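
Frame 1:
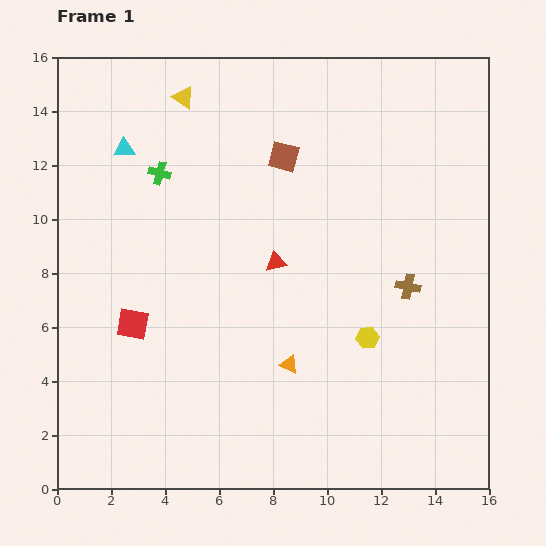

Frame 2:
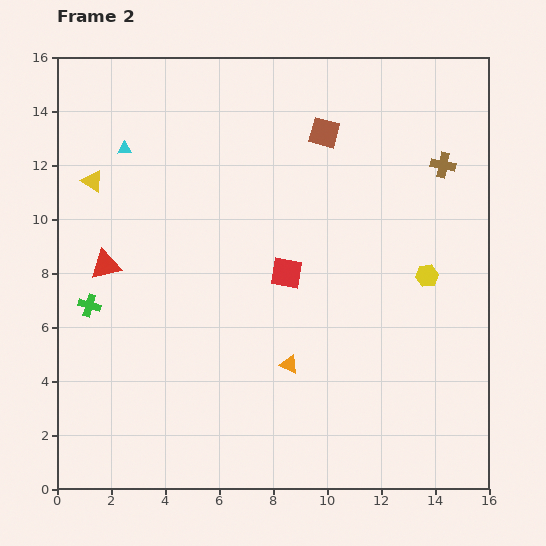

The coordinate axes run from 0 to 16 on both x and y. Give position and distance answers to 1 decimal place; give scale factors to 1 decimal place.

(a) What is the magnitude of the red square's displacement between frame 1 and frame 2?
6.0

The red square moved from (2.8, 6.1) to (8.5, 8.0), a distance of √(5.7² + 1.9²) ≈ 6.0.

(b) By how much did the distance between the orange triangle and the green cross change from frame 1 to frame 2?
-0.9

Distance in frame 1: 8.6. Distance in frame 2: 7.7.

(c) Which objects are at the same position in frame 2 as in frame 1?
the cyan triangle, the orange triangle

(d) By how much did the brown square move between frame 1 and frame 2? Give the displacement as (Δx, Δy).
(1.5, 0.9)

The brown square was at (8.4, 12.3) in frame 1 and (9.9, 13.2) in frame 2.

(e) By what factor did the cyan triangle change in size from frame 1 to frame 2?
0.6×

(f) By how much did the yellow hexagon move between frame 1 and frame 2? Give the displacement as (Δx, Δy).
(2.2, 2.3)

The yellow hexagon was at (11.5, 5.6) in frame 1 and (13.7, 7.9) in frame 2.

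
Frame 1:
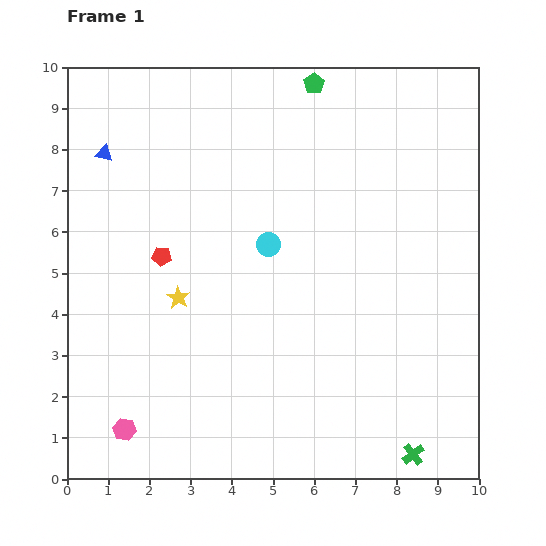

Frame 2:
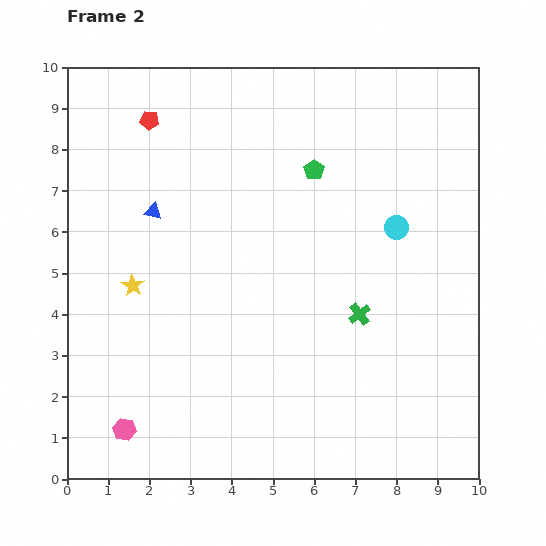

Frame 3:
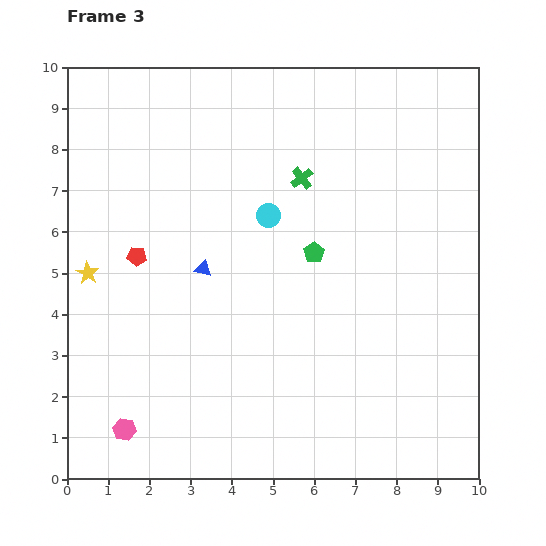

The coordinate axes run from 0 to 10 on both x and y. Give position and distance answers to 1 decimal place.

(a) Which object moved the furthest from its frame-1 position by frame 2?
the green cross

(moved 3.6; next 3.3)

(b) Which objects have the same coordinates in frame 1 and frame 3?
the pink hexagon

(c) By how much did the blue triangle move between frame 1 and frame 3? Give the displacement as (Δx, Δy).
(2.4, -2.8)

The blue triangle was at (0.9, 7.9) in frame 1 and (3.3, 5.1) in frame 3.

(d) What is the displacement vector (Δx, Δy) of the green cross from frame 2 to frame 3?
(-1.4, 3.3)

The green cross was at (7.1, 4.0) in frame 2 and (5.7, 7.3) in frame 3.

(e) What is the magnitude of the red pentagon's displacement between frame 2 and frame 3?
3.3

The red pentagon moved from (2.0, 8.7) to (1.7, 5.4), a distance of √(0.3² + 3.3²) ≈ 3.3.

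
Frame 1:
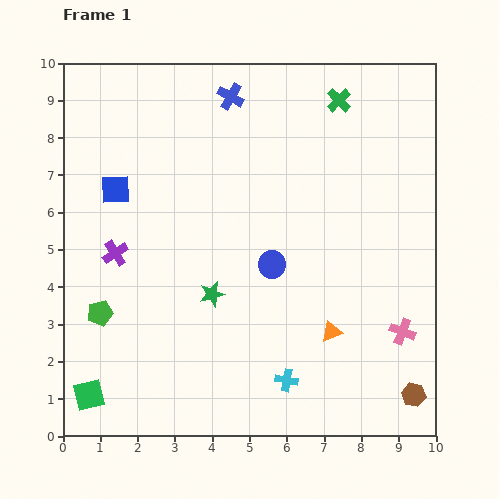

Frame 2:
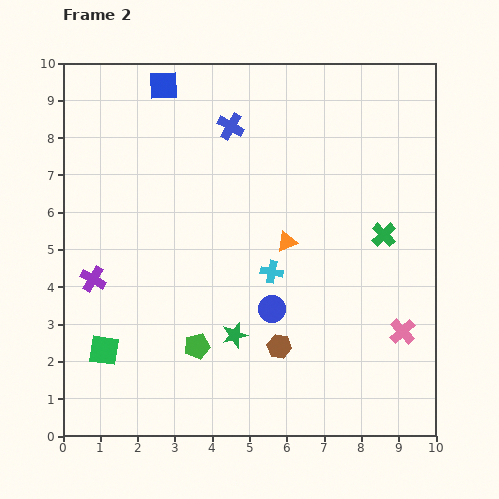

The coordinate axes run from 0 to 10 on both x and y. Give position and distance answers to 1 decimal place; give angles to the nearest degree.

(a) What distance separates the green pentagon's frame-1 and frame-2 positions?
2.8

The green pentagon moved from (1.0, 3.3) to (3.6, 2.4), a distance of √(2.6² + 0.9²) ≈ 2.8.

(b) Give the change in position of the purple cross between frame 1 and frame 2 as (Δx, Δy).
(-0.6, -0.7)

The purple cross was at (1.4, 4.9) in frame 1 and (0.8, 4.2) in frame 2.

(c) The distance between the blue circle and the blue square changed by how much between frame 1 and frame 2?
+2.0

Distance in frame 1: 4.7. Distance in frame 2: 6.7.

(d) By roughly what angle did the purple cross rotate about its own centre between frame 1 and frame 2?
25° counter-clockwise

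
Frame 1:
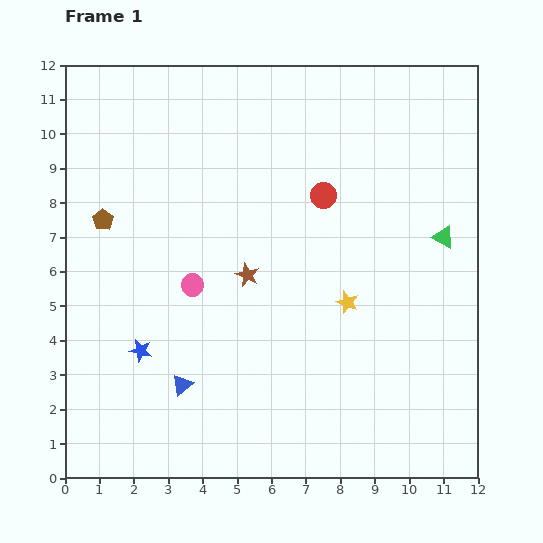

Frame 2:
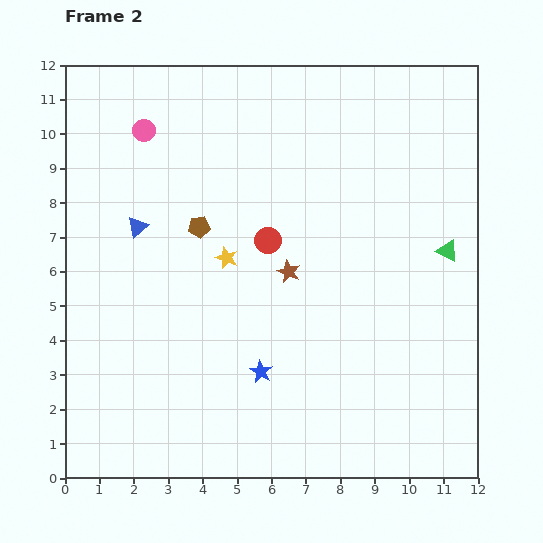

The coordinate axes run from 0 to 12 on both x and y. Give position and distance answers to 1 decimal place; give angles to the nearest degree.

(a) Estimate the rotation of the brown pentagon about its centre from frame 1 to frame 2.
29° clockwise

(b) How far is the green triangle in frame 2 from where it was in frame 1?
0.4

The green triangle moved from (11.0, 7.0) to (11.1, 6.6), a distance of √(0.1² + 0.4²) ≈ 0.4.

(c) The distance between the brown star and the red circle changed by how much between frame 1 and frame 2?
-2.1

Distance in frame 1: 3.2. Distance in frame 2: 1.1.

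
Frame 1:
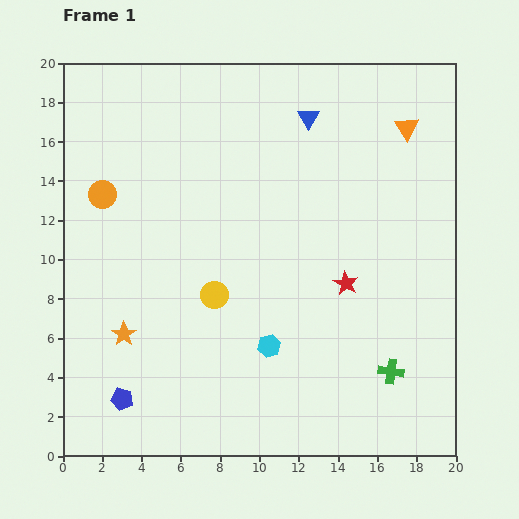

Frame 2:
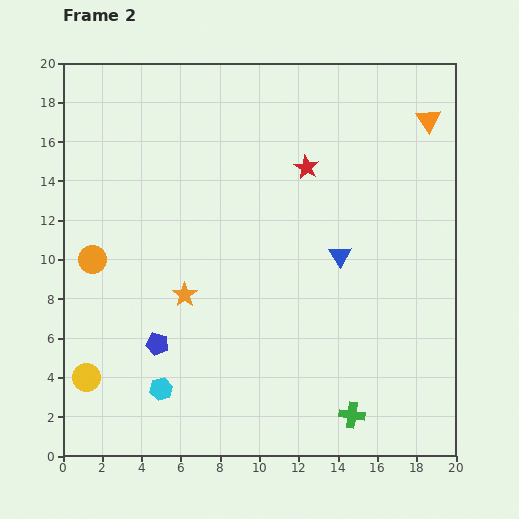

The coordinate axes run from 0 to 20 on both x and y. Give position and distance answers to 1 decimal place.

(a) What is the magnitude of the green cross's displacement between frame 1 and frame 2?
3.0

The green cross moved from (16.7, 4.3) to (14.7, 2.1), a distance of √(2.0² + 2.2²) ≈ 3.0.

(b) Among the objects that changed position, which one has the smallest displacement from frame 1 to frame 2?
the orange triangle

(moved 1.2)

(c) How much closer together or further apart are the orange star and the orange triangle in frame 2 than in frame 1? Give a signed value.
-2.5

Distance in frame 1: 17.8. Distance in frame 2: 15.3.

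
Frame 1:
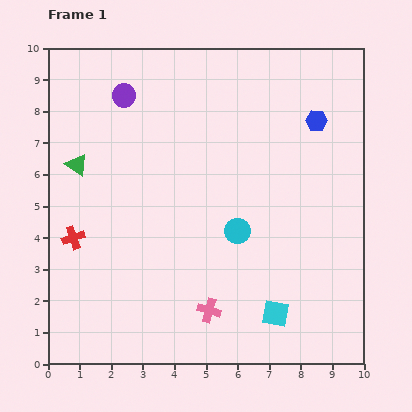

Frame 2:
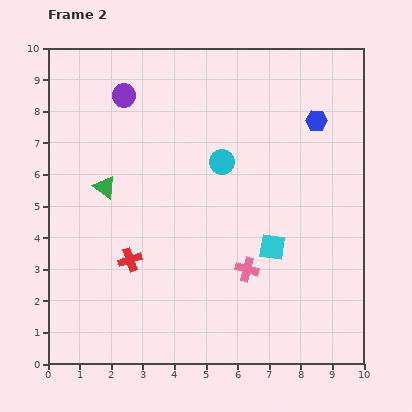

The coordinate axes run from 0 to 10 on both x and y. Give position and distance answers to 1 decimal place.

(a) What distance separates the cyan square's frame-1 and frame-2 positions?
2.1

The cyan square moved from (7.2, 1.6) to (7.1, 3.7), a distance of √(0.1² + 2.1²) ≈ 2.1.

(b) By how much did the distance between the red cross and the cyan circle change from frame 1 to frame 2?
-1.0

Distance in frame 1: 5.2. Distance in frame 2: 4.2.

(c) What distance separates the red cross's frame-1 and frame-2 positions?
1.9

The red cross moved from (0.8, 4.0) to (2.6, 3.3), a distance of √(1.8² + 0.7²) ≈ 1.9.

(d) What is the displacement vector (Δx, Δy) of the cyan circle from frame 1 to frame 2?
(-0.5, 2.2)

The cyan circle was at (6.0, 4.2) in frame 1 and (5.5, 6.4) in frame 2.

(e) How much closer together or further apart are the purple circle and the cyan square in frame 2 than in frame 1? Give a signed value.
-1.7

Distance in frame 1: 8.4. Distance in frame 2: 6.7.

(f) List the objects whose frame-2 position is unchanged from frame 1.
the blue hexagon, the purple circle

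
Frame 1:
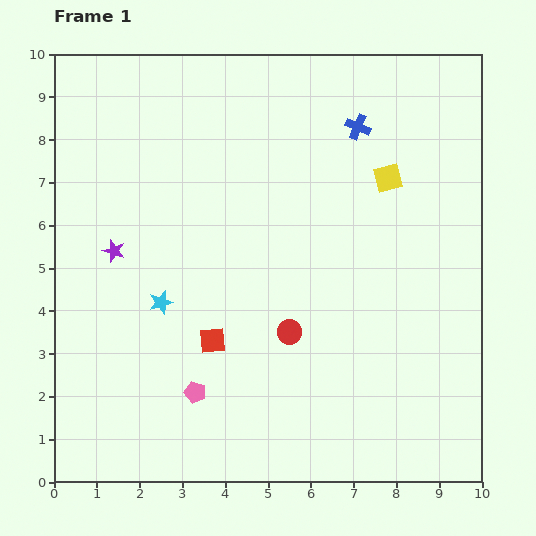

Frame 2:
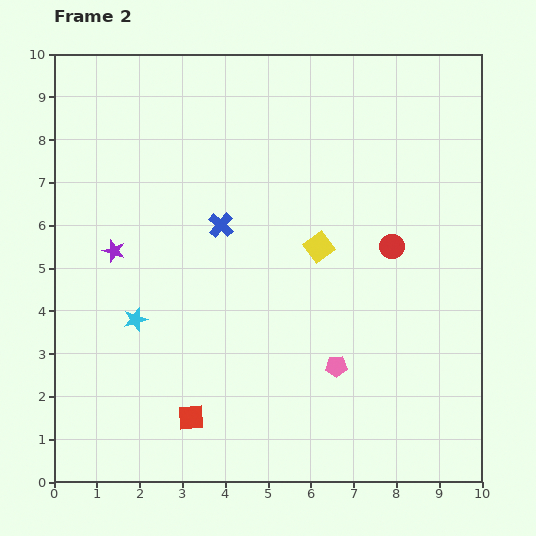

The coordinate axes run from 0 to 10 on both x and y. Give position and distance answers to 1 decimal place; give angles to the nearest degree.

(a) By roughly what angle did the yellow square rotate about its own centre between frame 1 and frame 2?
22° counter-clockwise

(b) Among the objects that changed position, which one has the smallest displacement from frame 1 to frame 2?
the cyan star

(moved 0.7)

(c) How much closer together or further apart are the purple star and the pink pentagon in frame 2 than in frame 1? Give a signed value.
+2.1

Distance in frame 1: 3.8. Distance in frame 2: 5.9.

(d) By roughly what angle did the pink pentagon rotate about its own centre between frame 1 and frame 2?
18° counter-clockwise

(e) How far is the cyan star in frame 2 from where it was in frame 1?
0.7

The cyan star moved from (2.5, 4.2) to (1.9, 3.8), a distance of √(0.6² + 0.4²) ≈ 0.7.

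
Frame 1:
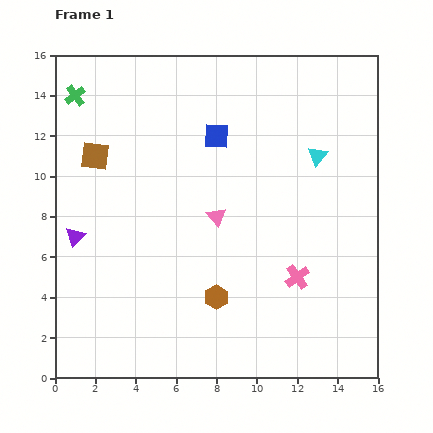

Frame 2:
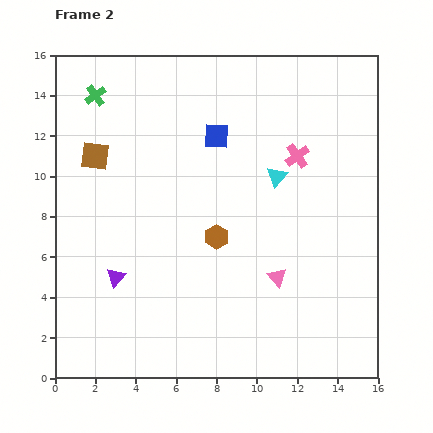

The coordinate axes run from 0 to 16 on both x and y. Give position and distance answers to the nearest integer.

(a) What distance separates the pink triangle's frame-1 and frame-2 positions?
4

The pink triangle moved from (8, 8) to (11, 5), a distance of √(3² + 3²) ≈ 4.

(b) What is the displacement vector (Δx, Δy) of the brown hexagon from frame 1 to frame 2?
(0, 3)

The brown hexagon was at (8, 4) in frame 1 and (8, 7) in frame 2.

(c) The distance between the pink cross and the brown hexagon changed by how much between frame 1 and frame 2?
+2

Distance in frame 1: 4. Distance in frame 2: 6.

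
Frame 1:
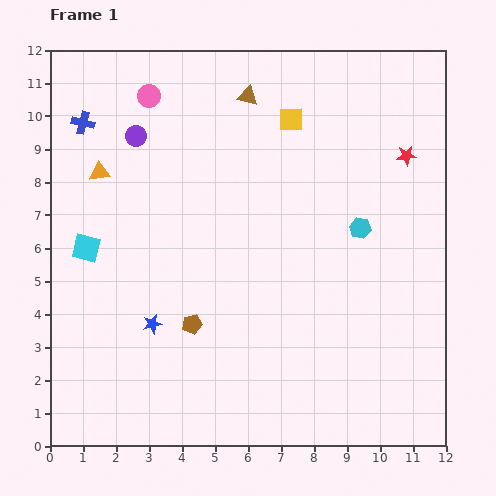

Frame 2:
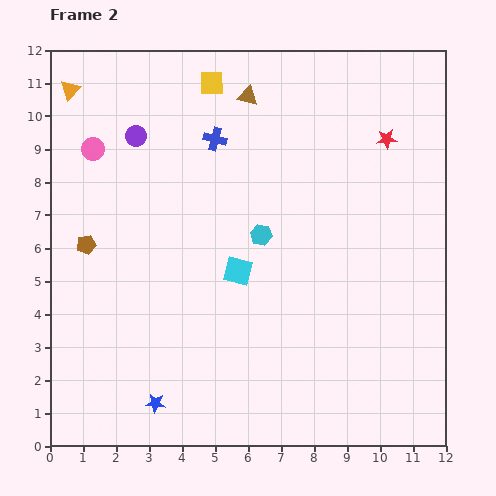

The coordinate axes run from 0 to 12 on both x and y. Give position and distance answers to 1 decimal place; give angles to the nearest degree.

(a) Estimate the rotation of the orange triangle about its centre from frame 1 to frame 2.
42° counter-clockwise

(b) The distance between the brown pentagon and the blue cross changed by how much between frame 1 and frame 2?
-1.9

Distance in frame 1: 6.9. Distance in frame 2: 5.0.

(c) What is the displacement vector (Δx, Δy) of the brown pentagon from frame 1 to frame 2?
(-3.2, 2.4)

The brown pentagon was at (4.3, 3.7) in frame 1 and (1.1, 6.1) in frame 2.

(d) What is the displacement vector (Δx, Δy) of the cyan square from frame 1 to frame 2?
(4.6, -0.7)

The cyan square was at (1.1, 6.0) in frame 1 and (5.7, 5.3) in frame 2.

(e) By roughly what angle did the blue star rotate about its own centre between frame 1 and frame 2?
19° clockwise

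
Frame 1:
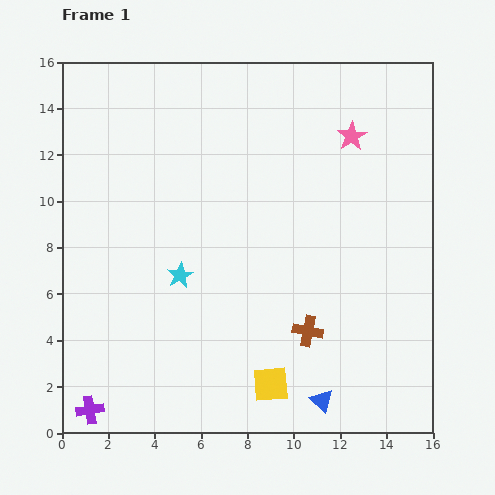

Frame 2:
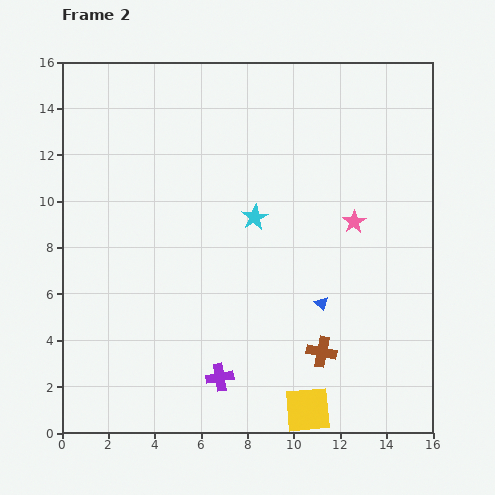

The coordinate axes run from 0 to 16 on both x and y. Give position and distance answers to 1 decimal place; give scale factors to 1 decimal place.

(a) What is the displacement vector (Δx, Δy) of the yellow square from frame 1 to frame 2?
(1.6, -1.1)

The yellow square was at (9.0, 2.1) in frame 1 and (10.6, 1.0) in frame 2.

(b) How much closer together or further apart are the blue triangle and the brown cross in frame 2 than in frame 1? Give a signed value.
-1.0

Distance in frame 1: 3.1. Distance in frame 2: 2.1.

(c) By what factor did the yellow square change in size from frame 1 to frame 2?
1.3×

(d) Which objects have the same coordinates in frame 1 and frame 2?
none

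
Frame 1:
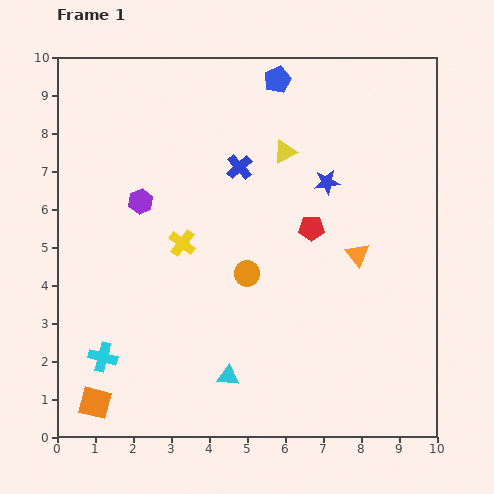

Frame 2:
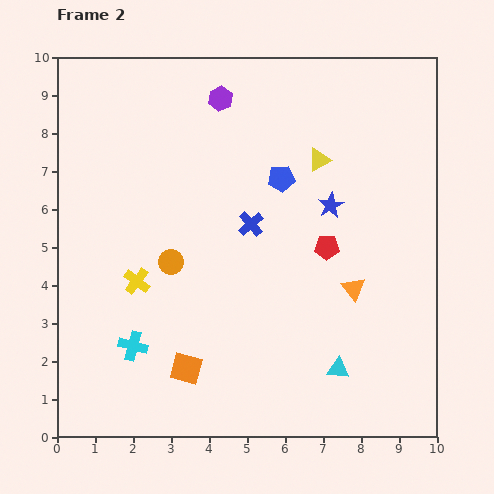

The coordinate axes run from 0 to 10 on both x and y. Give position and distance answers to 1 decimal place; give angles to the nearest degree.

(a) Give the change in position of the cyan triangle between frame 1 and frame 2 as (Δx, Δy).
(2.9, 0.2)

The cyan triangle was at (4.5, 1.6) in frame 1 and (7.4, 1.8) in frame 2.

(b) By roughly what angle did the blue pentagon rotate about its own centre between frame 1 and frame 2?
18° clockwise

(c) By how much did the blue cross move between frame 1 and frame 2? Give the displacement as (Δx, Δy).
(0.3, -1.5)

The blue cross was at (4.8, 7.1) in frame 1 and (5.1, 5.6) in frame 2.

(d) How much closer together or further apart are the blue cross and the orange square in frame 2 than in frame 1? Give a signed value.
-3.1

Distance in frame 1: 7.3. Distance in frame 2: 4.2.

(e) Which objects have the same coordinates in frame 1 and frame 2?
none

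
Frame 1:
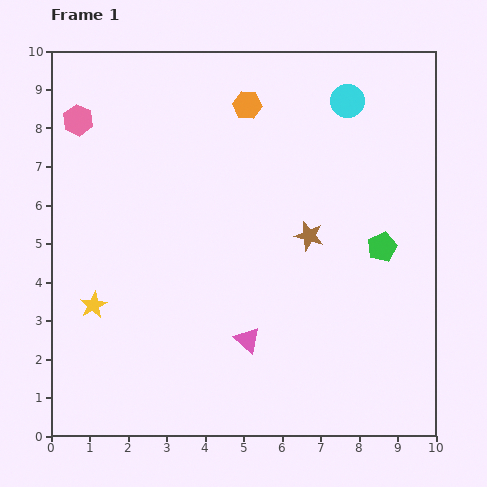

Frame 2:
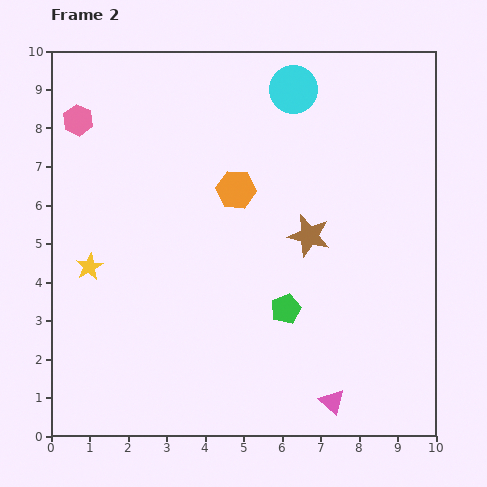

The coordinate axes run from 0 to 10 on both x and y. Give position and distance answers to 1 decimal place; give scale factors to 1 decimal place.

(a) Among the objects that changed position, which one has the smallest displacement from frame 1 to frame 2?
the yellow star

(moved 1.0)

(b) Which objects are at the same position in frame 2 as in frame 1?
the pink hexagon, the brown star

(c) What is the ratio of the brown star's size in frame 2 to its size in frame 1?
1.4×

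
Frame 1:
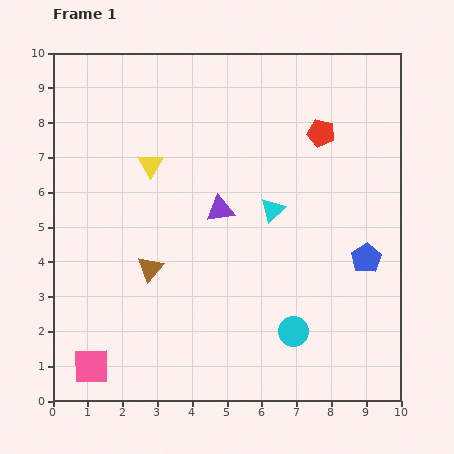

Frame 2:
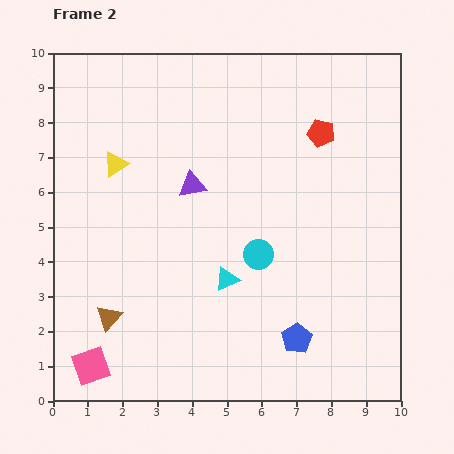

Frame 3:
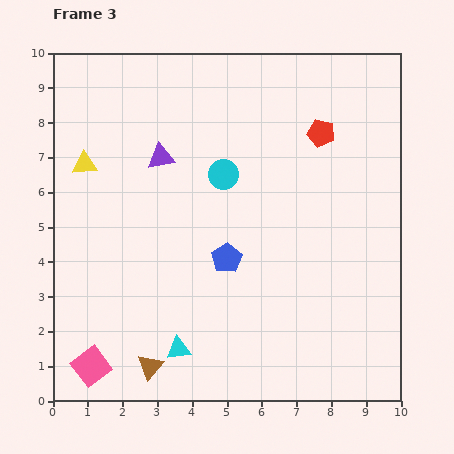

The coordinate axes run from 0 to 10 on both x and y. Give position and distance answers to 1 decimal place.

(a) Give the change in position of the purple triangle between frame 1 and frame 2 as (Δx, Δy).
(-0.8, 0.7)

The purple triangle was at (4.8, 5.5) in frame 1 and (4.0, 6.2) in frame 2.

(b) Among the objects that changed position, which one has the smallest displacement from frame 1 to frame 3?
the yellow triangle

(moved 1.9)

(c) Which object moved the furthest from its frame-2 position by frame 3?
the blue pentagon

(moved 3.0; next 2.5)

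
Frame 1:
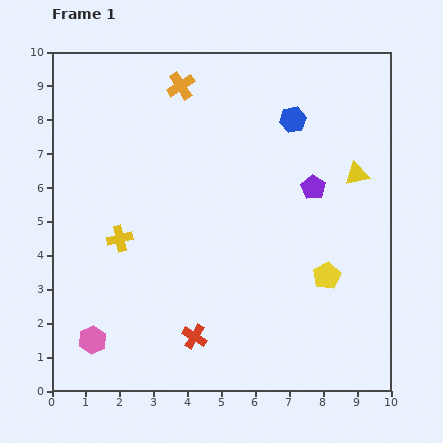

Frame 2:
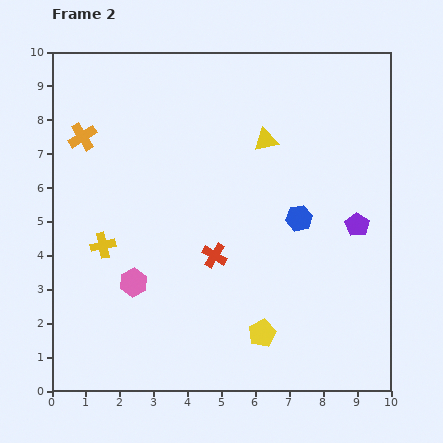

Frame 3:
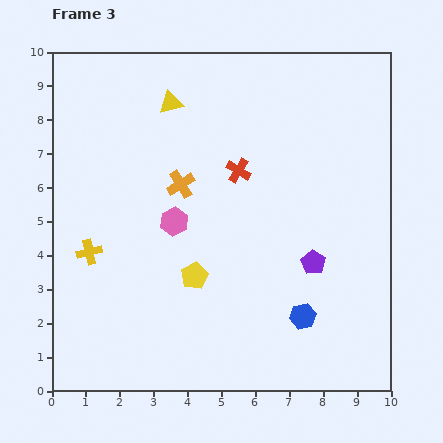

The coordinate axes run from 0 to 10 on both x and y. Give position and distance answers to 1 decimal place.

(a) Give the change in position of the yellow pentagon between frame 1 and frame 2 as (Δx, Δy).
(-1.9, -1.7)

The yellow pentagon was at (8.1, 3.4) in frame 1 and (6.2, 1.7) in frame 2.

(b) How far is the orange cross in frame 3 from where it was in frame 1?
2.9

The orange cross moved from (3.8, 9.0) to (3.8, 6.1), a distance of √(0.0² + 2.9²) ≈ 2.9.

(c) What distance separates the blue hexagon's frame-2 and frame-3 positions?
2.9

The blue hexagon moved from (7.3, 5.1) to (7.4, 2.2), a distance of √(0.1² + 2.9²) ≈ 2.9.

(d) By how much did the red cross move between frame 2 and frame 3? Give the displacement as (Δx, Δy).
(0.7, 2.5)

The red cross was at (4.8, 4.0) in frame 2 and (5.5, 6.5) in frame 3.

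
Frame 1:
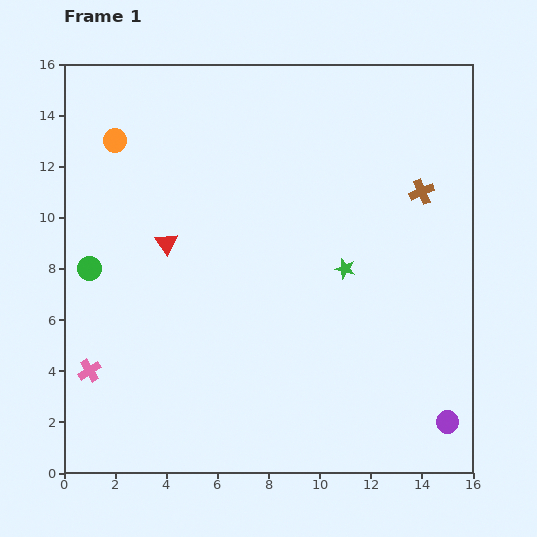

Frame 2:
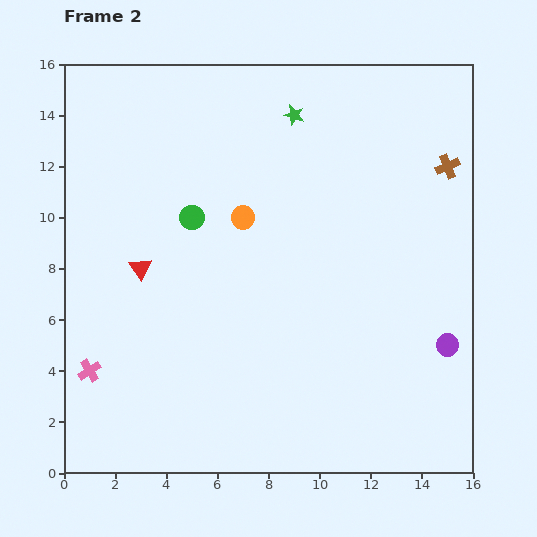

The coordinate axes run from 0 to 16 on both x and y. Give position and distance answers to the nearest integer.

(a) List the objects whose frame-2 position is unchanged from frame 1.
the pink cross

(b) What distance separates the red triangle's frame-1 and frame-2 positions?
1

The red triangle moved from (4, 9) to (3, 8), a distance of √(1² + 1²) ≈ 1.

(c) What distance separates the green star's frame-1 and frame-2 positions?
6

The green star moved from (11, 8) to (9, 14), a distance of √(2² + 6²) ≈ 6.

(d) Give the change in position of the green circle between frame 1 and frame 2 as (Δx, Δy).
(4, 2)

The green circle was at (1, 8) in frame 1 and (5, 10) in frame 2.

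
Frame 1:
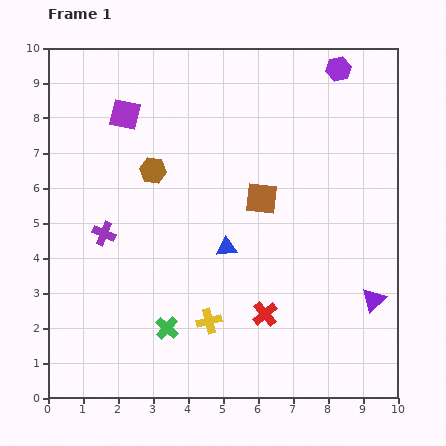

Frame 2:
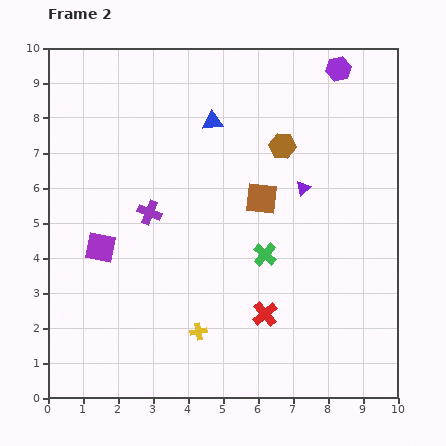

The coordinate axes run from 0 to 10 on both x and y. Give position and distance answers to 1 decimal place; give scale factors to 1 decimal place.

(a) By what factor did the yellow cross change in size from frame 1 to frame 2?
0.7×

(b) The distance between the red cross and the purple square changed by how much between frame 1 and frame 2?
-1.9

Distance in frame 1: 7.0. Distance in frame 2: 5.1.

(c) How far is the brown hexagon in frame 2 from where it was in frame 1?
3.8

The brown hexagon moved from (3.0, 6.5) to (6.7, 7.2), a distance of √(3.7² + 0.7²) ≈ 3.8.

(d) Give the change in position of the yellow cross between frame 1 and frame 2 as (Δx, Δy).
(-0.3, -0.3)

The yellow cross was at (4.6, 2.2) in frame 1 and (4.3, 1.9) in frame 2.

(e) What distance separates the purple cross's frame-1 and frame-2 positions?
1.4

The purple cross moved from (1.6, 4.7) to (2.9, 5.3), a distance of √(1.3² + 0.6²) ≈ 1.4.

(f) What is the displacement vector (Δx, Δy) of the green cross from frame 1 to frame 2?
(2.8, 2.1)

The green cross was at (3.4, 2.0) in frame 1 and (6.2, 4.1) in frame 2.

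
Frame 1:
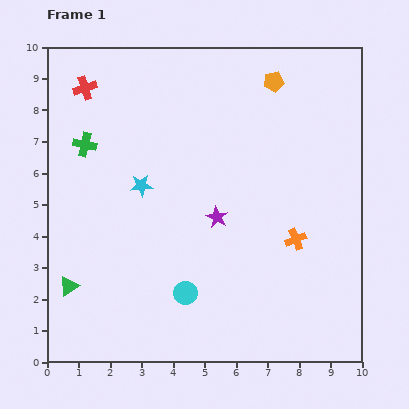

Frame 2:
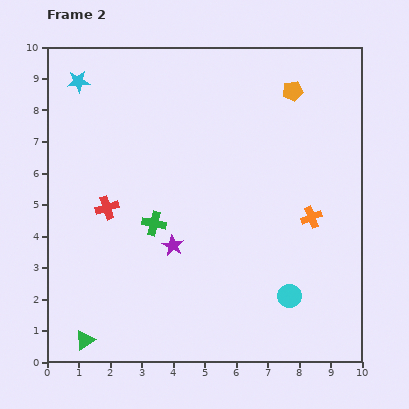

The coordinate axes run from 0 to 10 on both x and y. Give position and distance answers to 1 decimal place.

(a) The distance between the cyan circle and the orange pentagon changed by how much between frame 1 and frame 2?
-0.8

Distance in frame 1: 7.3. Distance in frame 2: 6.5.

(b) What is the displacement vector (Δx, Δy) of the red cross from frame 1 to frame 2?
(0.7, -3.8)

The red cross was at (1.2, 8.7) in frame 1 and (1.9, 4.9) in frame 2.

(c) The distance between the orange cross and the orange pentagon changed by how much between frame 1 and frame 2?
-1.0

Distance in frame 1: 5.0. Distance in frame 2: 4.0.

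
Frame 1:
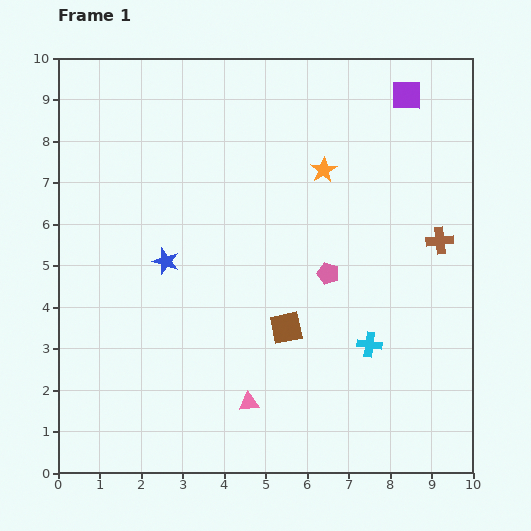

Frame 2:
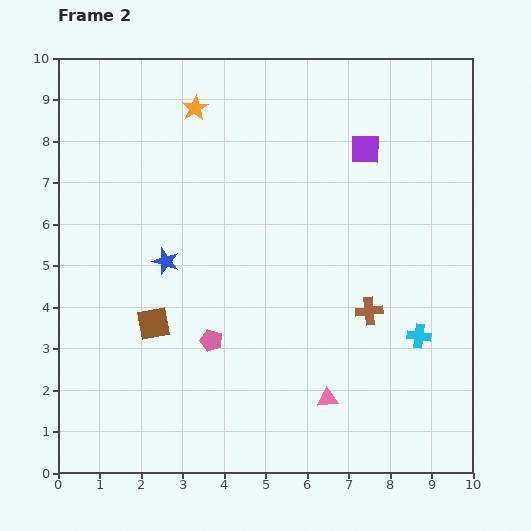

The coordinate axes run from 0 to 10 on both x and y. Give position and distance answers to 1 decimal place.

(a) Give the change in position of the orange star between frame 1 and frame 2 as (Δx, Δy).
(-3.1, 1.5)

The orange star was at (6.4, 7.3) in frame 1 and (3.3, 8.8) in frame 2.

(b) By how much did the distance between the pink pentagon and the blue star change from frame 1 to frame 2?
-1.7

Distance in frame 1: 3.9. Distance in frame 2: 2.2.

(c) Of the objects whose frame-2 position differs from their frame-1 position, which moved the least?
the cyan cross

(moved 1.2)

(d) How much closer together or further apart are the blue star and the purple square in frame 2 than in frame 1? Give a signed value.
-1.5

Distance in frame 1: 7.0. Distance in frame 2: 5.5.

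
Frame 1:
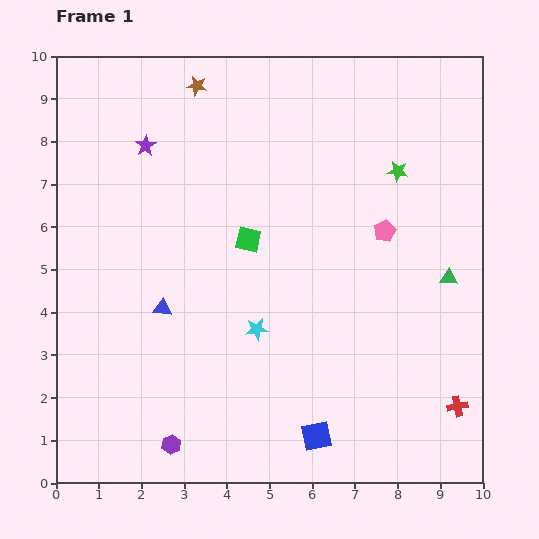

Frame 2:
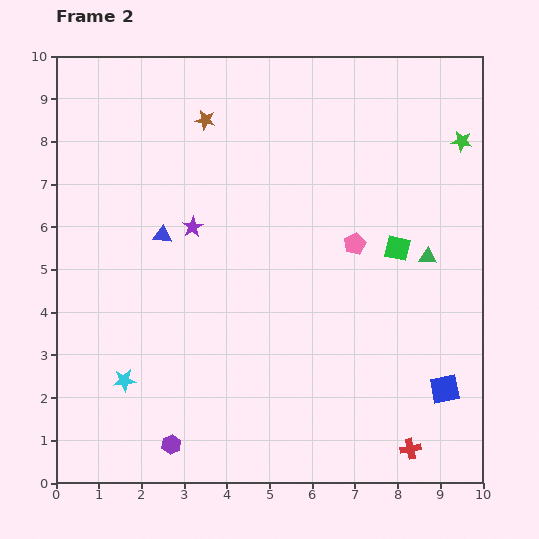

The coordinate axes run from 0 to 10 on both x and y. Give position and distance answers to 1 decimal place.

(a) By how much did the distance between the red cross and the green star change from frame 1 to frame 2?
+1.6

Distance in frame 1: 5.7. Distance in frame 2: 7.3.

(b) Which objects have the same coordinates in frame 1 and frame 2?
the purple hexagon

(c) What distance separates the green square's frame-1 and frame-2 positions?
3.5

The green square moved from (4.5, 5.7) to (8.0, 5.5), a distance of √(3.5² + 0.2²) ≈ 3.5.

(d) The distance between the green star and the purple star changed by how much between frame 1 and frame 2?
+0.7

Distance in frame 1: 5.9. Distance in frame 2: 6.6.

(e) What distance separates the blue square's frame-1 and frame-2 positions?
3.2

The blue square moved from (6.1, 1.1) to (9.1, 2.2), a distance of √(3.0² + 1.1²) ≈ 3.2.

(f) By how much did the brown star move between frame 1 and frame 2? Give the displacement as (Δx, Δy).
(0.2, -0.8)

The brown star was at (3.3, 9.3) in frame 1 and (3.5, 8.5) in frame 2.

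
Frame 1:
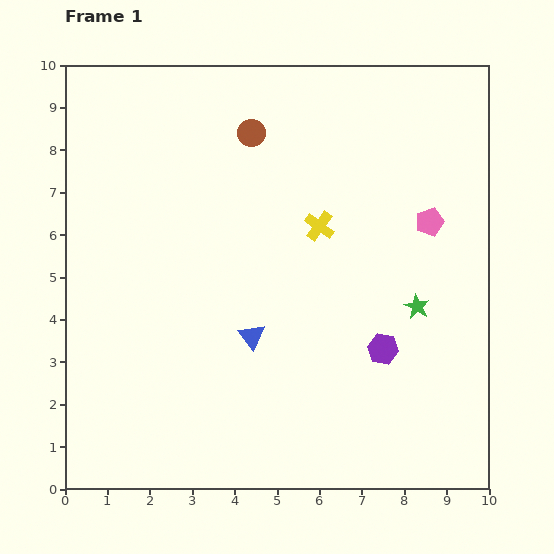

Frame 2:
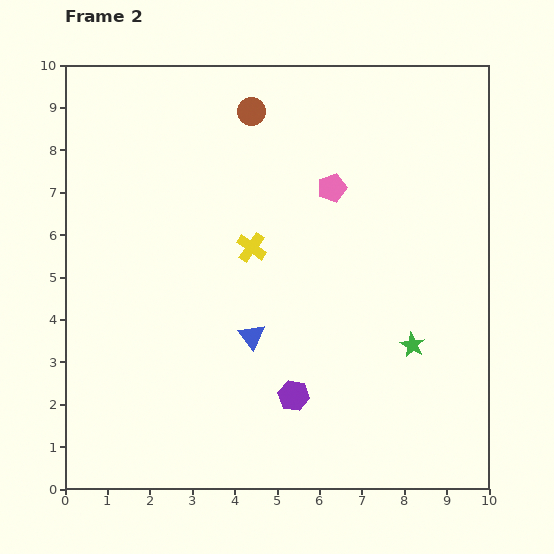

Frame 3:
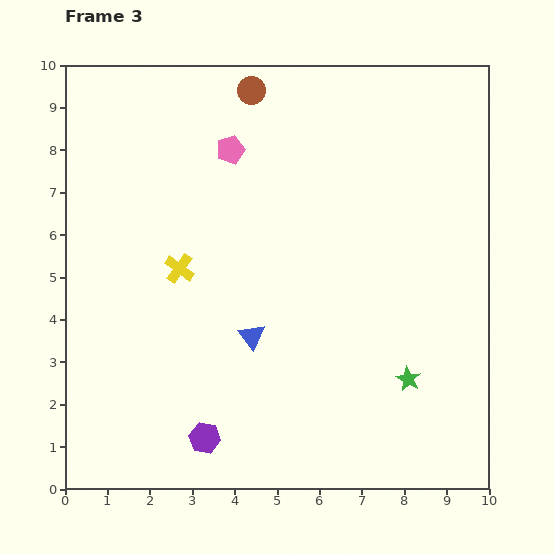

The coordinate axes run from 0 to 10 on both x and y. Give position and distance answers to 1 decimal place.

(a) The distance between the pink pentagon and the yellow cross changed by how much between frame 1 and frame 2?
-0.2

Distance in frame 1: 2.6. Distance in frame 2: 2.4.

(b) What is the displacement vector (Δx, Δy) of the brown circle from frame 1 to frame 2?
(0.0, 0.5)

The brown circle was at (4.4, 8.4) in frame 1 and (4.4, 8.9) in frame 2.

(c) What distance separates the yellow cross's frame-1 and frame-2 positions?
1.7

The yellow cross moved from (6.0, 6.2) to (4.4, 5.7), a distance of √(1.6² + 0.5²) ≈ 1.7.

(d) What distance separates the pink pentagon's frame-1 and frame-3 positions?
5.0

The pink pentagon moved from (8.6, 6.3) to (3.9, 8.0), a distance of √(4.7² + 1.7²) ≈ 5.0.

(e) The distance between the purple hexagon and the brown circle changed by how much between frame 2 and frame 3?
+1.5

Distance in frame 2: 6.8. Distance in frame 3: 8.3.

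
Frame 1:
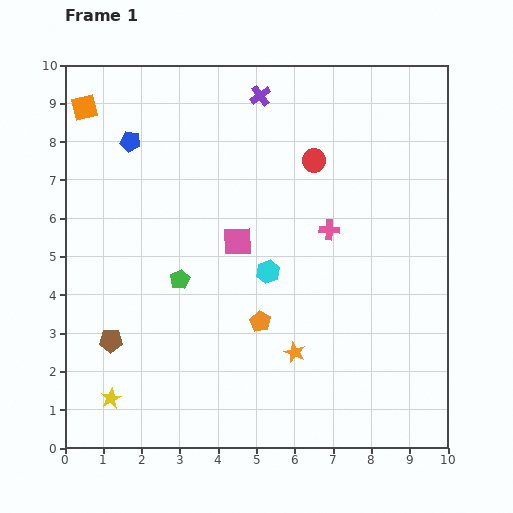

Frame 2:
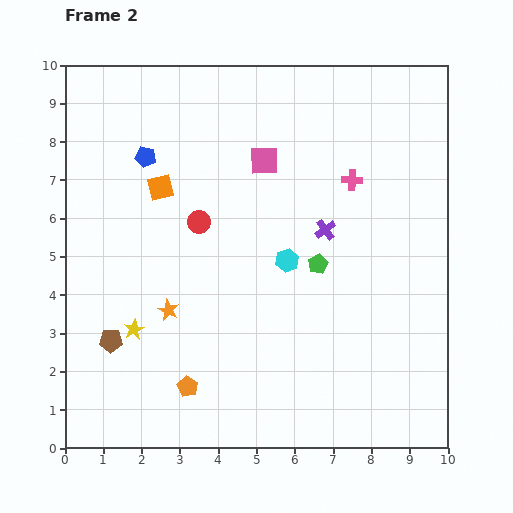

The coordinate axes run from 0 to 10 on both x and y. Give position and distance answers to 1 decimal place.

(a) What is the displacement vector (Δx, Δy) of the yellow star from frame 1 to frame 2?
(0.6, 1.8)

The yellow star was at (1.2, 1.3) in frame 1 and (1.8, 3.1) in frame 2.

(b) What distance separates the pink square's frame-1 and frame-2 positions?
2.2

The pink square moved from (4.5, 5.4) to (5.2, 7.5), a distance of √(0.7² + 2.1²) ≈ 2.2.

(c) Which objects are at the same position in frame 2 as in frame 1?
the brown pentagon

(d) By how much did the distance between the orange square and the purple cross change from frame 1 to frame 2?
-0.2

Distance in frame 1: 4.6. Distance in frame 2: 4.4.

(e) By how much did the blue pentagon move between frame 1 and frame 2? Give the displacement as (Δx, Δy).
(0.4, -0.4)

The blue pentagon was at (1.7, 8.0) in frame 1 and (2.1, 7.6) in frame 2.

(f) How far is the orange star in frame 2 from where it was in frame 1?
3.5

The orange star moved from (6.0, 2.5) to (2.7, 3.6), a distance of √(3.3² + 1.1²) ≈ 3.5.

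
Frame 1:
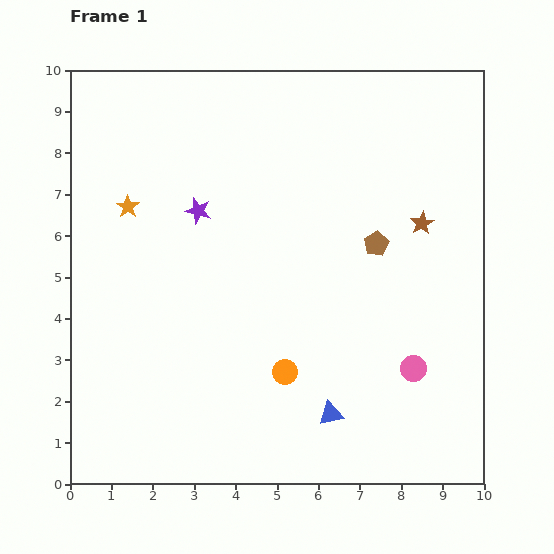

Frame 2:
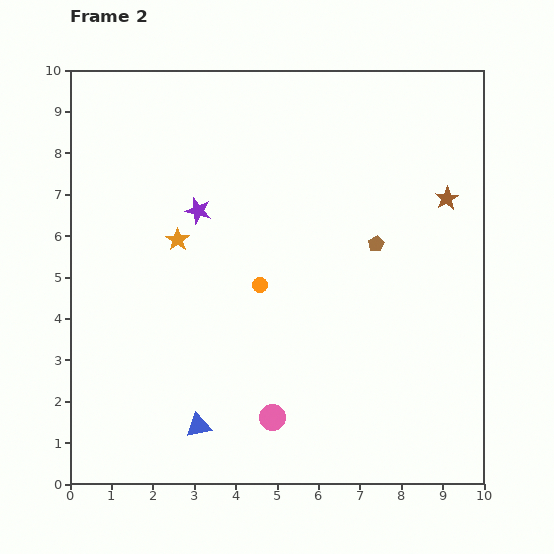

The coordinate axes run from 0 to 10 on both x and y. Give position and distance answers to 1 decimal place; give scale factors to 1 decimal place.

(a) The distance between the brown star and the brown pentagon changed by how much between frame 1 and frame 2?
+0.8

Distance in frame 1: 1.2. Distance in frame 2: 2.0.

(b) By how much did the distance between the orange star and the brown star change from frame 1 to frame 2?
-0.5

Distance in frame 1: 7.1. Distance in frame 2: 6.6.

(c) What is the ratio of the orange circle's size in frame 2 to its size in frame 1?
0.6×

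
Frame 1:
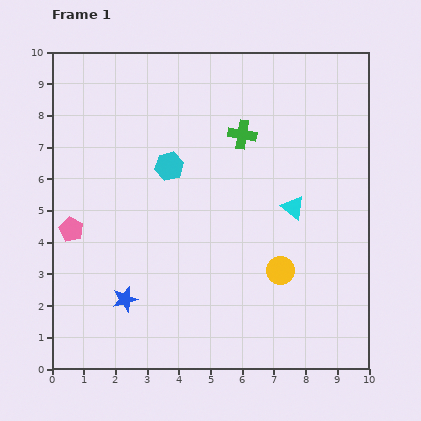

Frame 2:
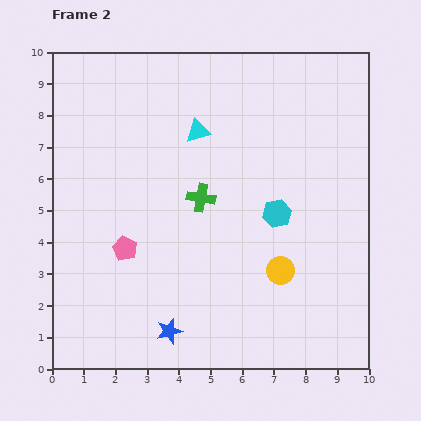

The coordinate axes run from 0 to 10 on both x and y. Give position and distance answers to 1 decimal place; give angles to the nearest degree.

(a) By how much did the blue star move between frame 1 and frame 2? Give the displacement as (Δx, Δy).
(1.4, -1.0)

The blue star was at (2.3, 2.2) in frame 1 and (3.7, 1.2) in frame 2.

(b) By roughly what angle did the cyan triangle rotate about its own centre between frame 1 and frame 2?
52° counter-clockwise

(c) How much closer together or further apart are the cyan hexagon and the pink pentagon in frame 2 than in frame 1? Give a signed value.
+1.2

Distance in frame 1: 3.7. Distance in frame 2: 4.9.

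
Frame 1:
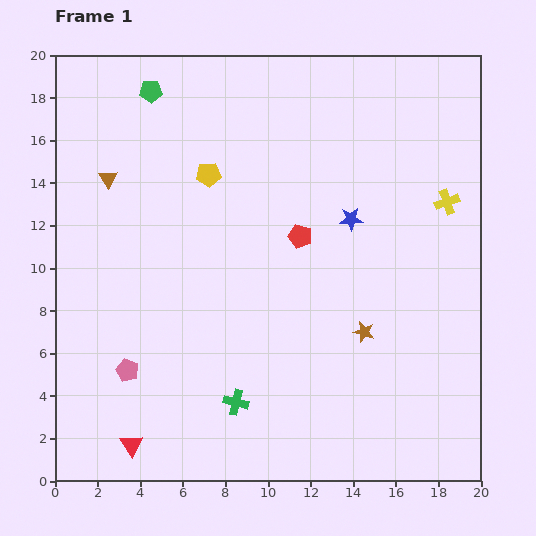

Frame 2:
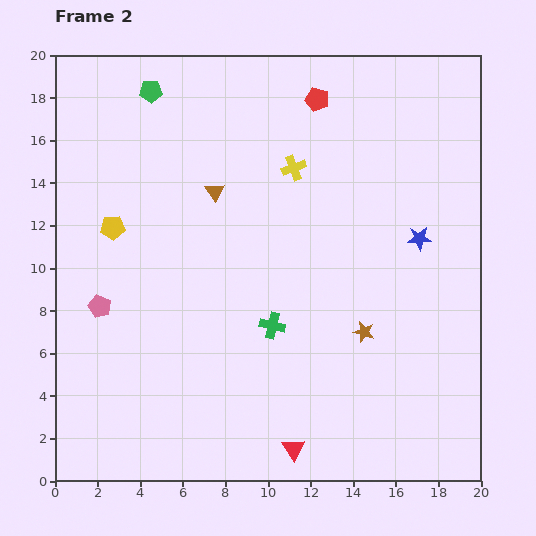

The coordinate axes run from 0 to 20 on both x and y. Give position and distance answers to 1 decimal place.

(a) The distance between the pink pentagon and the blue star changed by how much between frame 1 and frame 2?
+2.6

Distance in frame 1: 12.7. Distance in frame 2: 15.3.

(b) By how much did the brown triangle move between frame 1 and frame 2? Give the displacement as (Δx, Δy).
(5.0, -0.6)

The brown triangle was at (2.5, 14.2) in frame 1 and (7.5, 13.6) in frame 2.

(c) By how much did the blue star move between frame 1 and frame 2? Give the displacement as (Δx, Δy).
(3.2, -0.9)

The blue star was at (13.9, 12.3) in frame 1 and (17.1, 11.4) in frame 2.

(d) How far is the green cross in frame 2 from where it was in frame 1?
4.0

The green cross moved from (8.5, 3.7) to (10.2, 7.3), a distance of √(1.7² + 3.6²) ≈ 4.0.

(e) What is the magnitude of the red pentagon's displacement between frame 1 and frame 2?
6.4

The red pentagon moved from (11.5, 11.5) to (12.3, 17.9), a distance of √(0.8² + 6.4²) ≈ 6.4.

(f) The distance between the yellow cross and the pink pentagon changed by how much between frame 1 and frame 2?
-5.8

Distance in frame 1: 17.0. Distance in frame 2: 11.2.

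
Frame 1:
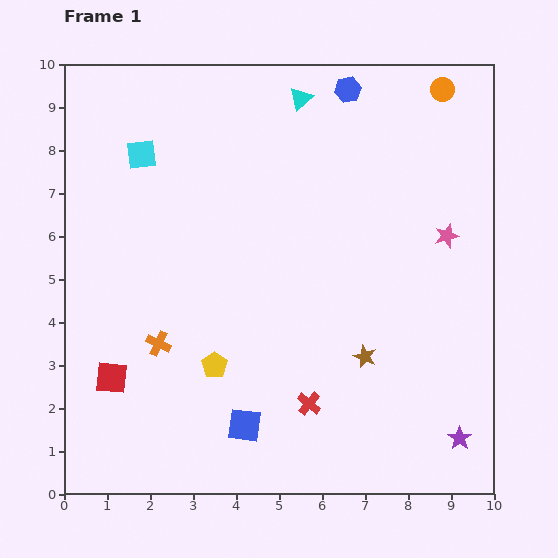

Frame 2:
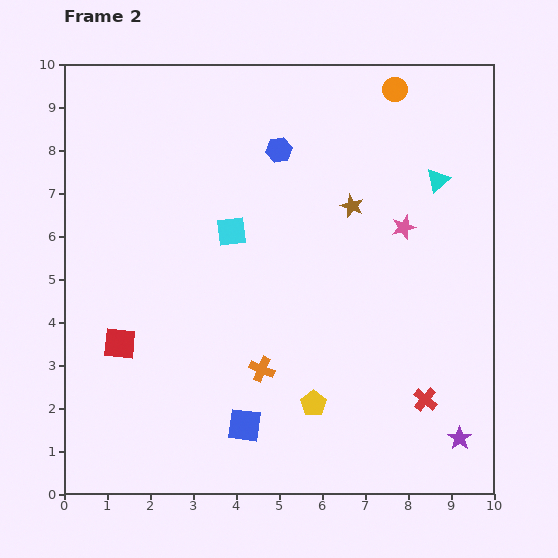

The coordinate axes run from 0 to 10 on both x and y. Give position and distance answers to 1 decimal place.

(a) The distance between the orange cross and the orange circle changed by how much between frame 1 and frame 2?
-1.7

Distance in frame 1: 8.9. Distance in frame 2: 7.2.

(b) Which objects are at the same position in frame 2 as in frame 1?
the purple star, the blue square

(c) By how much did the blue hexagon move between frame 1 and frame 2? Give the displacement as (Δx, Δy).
(-1.6, -1.4)

The blue hexagon was at (6.6, 9.4) in frame 1 and (5.0, 8.0) in frame 2.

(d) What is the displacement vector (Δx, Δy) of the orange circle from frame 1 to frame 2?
(-1.1, 0.0)

The orange circle was at (8.8, 9.4) in frame 1 and (7.7, 9.4) in frame 2.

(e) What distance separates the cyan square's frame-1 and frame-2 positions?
2.8

The cyan square moved from (1.8, 7.9) to (3.9, 6.1), a distance of √(2.1² + 1.8²) ≈ 2.8.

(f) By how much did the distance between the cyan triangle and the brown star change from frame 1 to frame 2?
-4.1

Distance in frame 1: 6.2. Distance in frame 2: 2.1.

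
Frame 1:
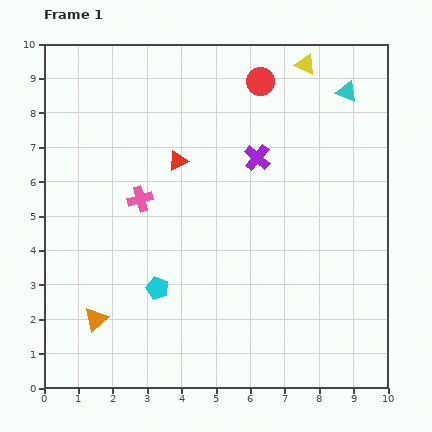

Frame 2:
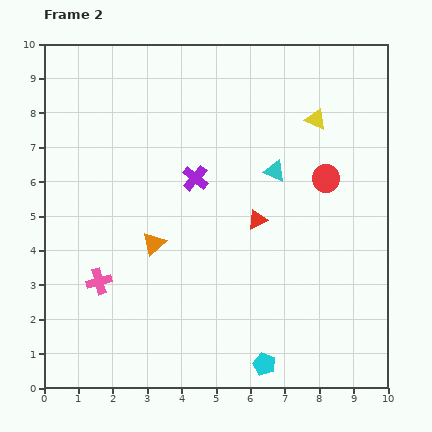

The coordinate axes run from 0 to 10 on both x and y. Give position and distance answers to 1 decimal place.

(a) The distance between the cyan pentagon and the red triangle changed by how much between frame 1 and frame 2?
+0.5

Distance in frame 1: 3.7. Distance in frame 2: 4.2.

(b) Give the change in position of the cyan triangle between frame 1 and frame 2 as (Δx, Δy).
(-2.1, -2.3)

The cyan triangle was at (8.8, 8.6) in frame 1 and (6.7, 6.3) in frame 2.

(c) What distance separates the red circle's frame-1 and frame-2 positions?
3.4

The red circle moved from (6.3, 8.9) to (8.2, 6.1), a distance of √(1.9² + 2.8²) ≈ 3.4.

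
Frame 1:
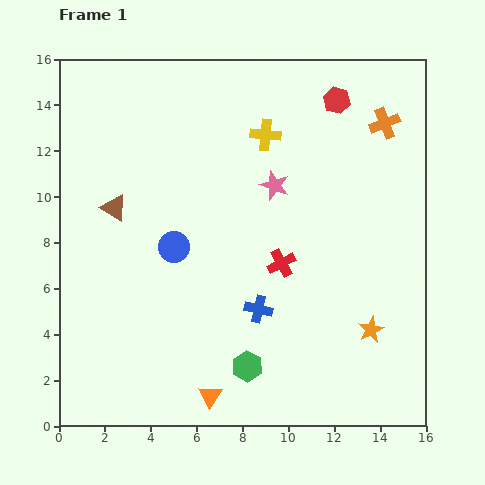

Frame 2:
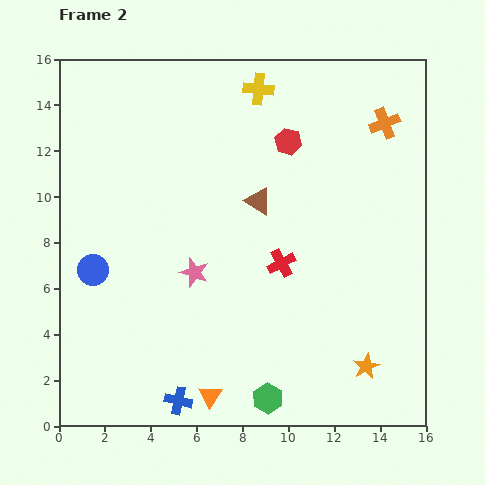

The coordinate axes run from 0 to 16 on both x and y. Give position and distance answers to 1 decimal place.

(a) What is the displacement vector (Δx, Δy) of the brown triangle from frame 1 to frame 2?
(6.3, 0.3)

The brown triangle was at (2.4, 9.5) in frame 1 and (8.7, 9.8) in frame 2.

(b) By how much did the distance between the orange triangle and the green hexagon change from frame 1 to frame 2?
+0.4

Distance in frame 1: 2.1. Distance in frame 2: 2.5.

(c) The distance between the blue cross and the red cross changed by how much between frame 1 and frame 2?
+5.3

Distance in frame 1: 2.2. Distance in frame 2: 7.5.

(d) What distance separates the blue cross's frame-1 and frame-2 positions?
5.3

The blue cross moved from (8.7, 5.1) to (5.2, 1.1), a distance of √(3.5² + 4.0²) ≈ 5.3.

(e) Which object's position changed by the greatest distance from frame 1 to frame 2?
the brown triangle

(moved 6.3; next 5.3)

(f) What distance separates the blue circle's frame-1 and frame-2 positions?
3.6

The blue circle moved from (5.0, 7.8) to (1.5, 6.8), a distance of √(3.5² + 1.0²) ≈ 3.6.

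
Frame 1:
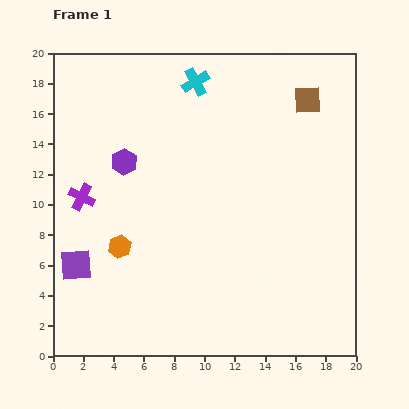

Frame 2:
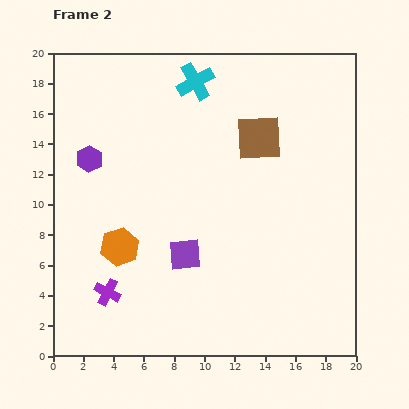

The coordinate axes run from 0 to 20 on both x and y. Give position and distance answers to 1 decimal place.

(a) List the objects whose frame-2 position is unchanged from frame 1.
the cyan cross, the orange hexagon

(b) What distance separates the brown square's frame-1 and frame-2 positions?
4.1

The brown square moved from (16.8, 16.9) to (13.6, 14.4), a distance of √(3.2² + 2.5²) ≈ 4.1.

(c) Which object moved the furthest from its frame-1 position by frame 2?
the purple square

(moved 7.2; next 6.5)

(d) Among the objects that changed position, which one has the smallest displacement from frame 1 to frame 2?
the purple hexagon

(moved 2.3)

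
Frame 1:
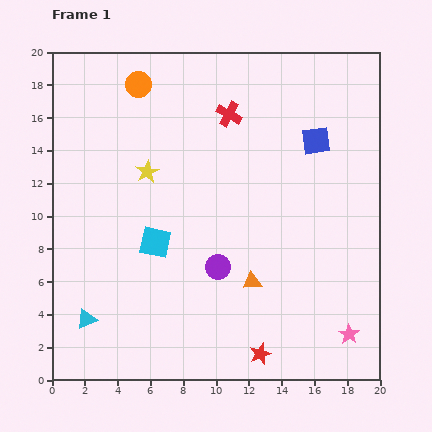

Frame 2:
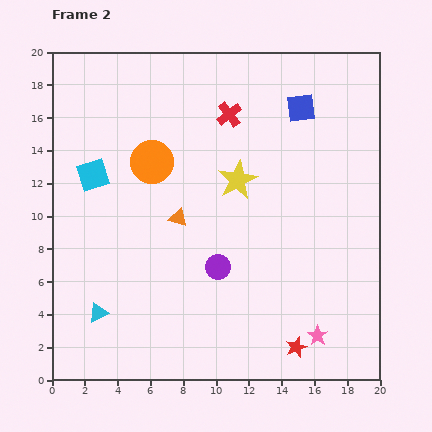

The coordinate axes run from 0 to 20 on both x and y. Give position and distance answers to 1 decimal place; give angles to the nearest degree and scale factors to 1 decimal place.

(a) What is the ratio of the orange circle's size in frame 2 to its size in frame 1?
1.7×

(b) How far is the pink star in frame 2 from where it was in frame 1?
1.9

The pink star moved from (18.1, 2.8) to (16.2, 2.7), a distance of √(1.9² + 0.1²) ≈ 1.9.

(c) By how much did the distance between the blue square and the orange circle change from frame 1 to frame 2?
-1.6

Distance in frame 1: 11.3. Distance in frame 2: 9.7.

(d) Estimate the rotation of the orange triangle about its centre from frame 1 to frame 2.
22° clockwise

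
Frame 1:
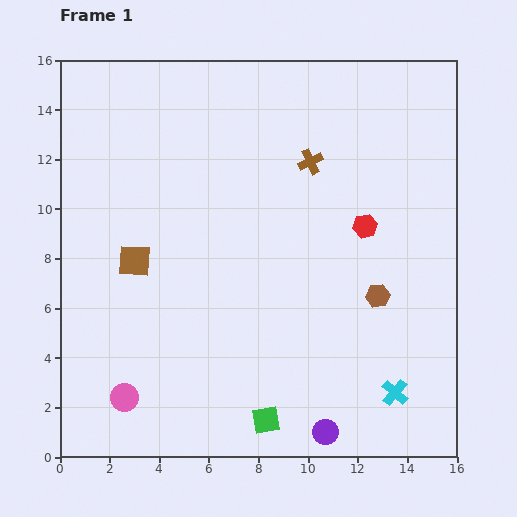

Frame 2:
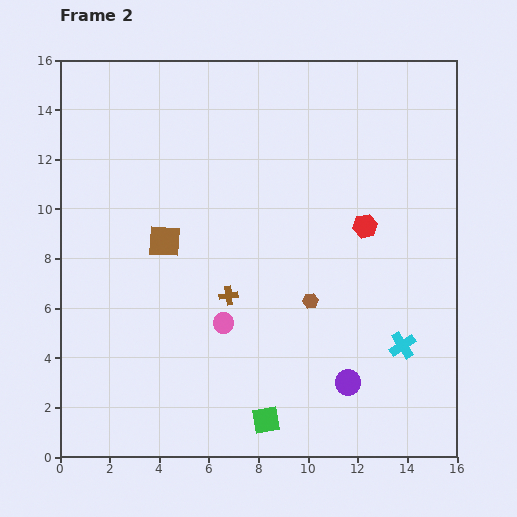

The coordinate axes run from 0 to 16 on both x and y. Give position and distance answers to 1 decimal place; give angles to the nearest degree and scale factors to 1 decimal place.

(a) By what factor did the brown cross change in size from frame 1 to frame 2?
0.7×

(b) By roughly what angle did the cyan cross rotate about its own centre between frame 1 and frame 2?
16° clockwise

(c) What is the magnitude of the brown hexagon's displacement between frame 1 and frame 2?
2.7

The brown hexagon moved from (12.8, 6.5) to (10.1, 6.3), a distance of √(2.7² + 0.2²) ≈ 2.7.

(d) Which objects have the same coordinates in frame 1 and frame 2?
the green square, the red hexagon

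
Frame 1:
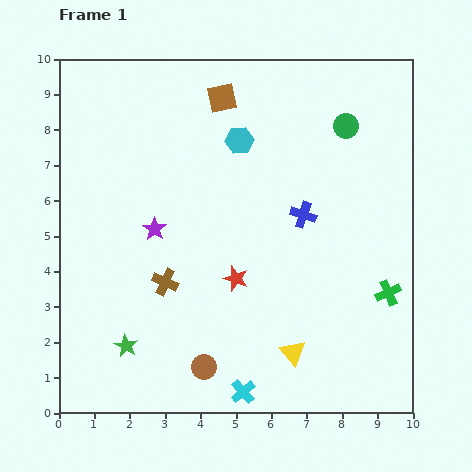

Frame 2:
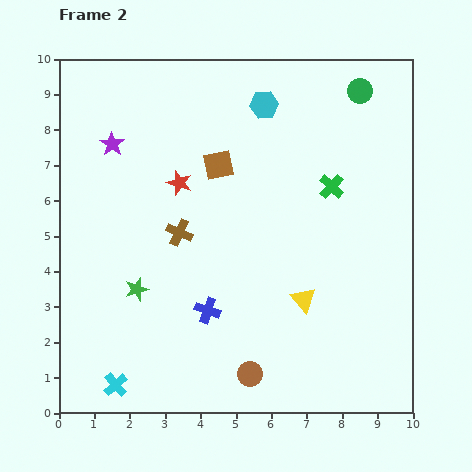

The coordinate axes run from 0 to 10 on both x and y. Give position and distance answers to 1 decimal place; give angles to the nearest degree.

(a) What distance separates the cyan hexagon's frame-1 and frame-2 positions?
1.2

The cyan hexagon moved from (5.1, 7.7) to (5.8, 8.7), a distance of √(0.7² + 1.0²) ≈ 1.2.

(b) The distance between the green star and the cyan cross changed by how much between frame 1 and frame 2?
-0.7

Distance in frame 1: 3.5. Distance in frame 2: 2.8.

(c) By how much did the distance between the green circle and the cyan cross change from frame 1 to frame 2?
+2.8

Distance in frame 1: 8.0. Distance in frame 2: 10.8.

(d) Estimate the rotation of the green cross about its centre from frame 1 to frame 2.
23° counter-clockwise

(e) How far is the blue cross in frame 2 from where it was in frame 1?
3.8

The blue cross moved from (6.9, 5.6) to (4.2, 2.9), a distance of √(2.7² + 2.7²) ≈ 3.8.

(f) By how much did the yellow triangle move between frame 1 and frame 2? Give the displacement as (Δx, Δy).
(0.3, 1.5)

The yellow triangle was at (6.6, 1.7) in frame 1 and (6.9, 3.2) in frame 2.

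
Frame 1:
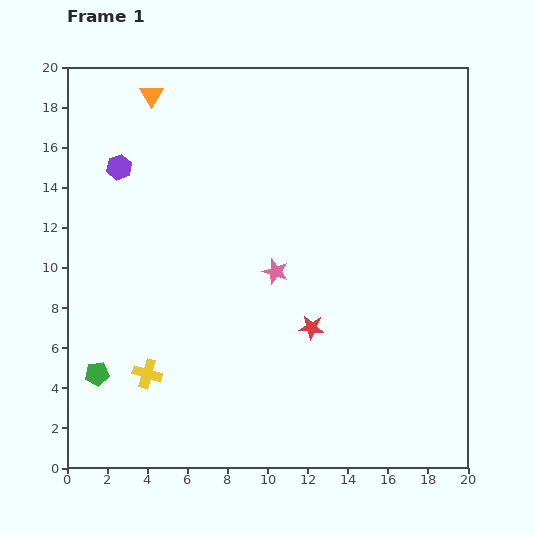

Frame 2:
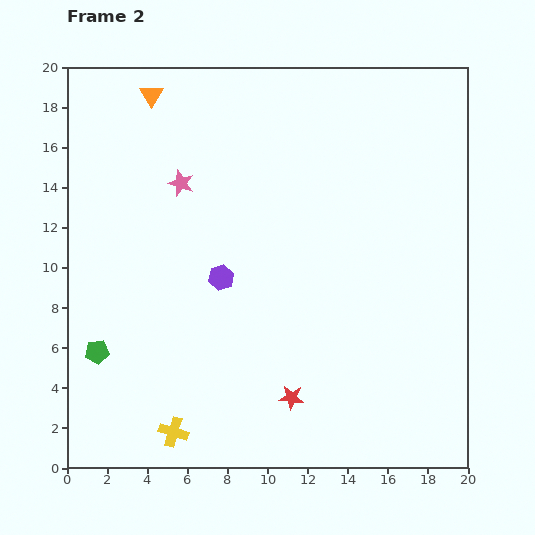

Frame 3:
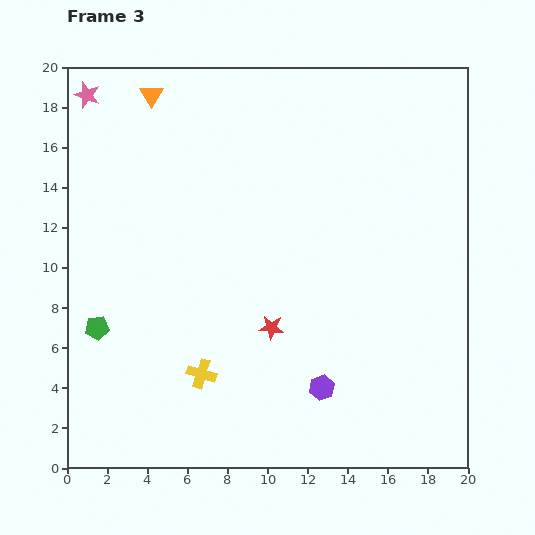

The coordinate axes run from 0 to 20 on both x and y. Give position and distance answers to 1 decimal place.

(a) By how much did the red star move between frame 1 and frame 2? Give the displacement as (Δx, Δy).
(-1.0, -3.5)

The red star was at (12.2, 7.0) in frame 1 and (11.2, 3.5) in frame 2.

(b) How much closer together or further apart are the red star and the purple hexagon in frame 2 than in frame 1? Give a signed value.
-5.6

Distance in frame 1: 12.5. Distance in frame 2: 6.9.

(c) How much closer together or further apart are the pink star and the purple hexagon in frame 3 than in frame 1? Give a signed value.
+9.3

Distance in frame 1: 9.4. Distance in frame 3: 18.7.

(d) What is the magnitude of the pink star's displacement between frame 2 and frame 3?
6.4

The pink star moved from (5.7, 14.2) to (1.0, 18.6), a distance of √(4.7² + 4.4²) ≈ 6.4.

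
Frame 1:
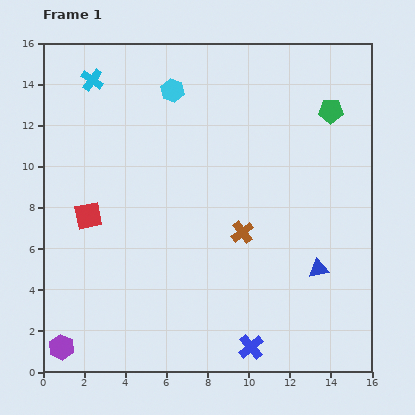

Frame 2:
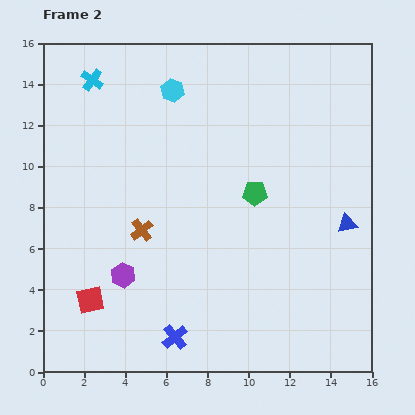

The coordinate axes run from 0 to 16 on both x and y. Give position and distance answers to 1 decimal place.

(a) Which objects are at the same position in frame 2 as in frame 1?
the cyan cross, the cyan hexagon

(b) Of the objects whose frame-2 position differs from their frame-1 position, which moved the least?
the blue triangle

(moved 2.6)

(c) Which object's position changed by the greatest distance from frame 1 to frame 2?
the green pentagon

(moved 5.4; next 4.9)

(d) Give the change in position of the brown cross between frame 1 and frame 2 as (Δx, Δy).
(-4.9, 0.1)

The brown cross was at (9.7, 6.8) in frame 1 and (4.8, 6.9) in frame 2.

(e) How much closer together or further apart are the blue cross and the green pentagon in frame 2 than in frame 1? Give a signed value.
-4.1

Distance in frame 1: 12.1. Distance in frame 2: 8.0.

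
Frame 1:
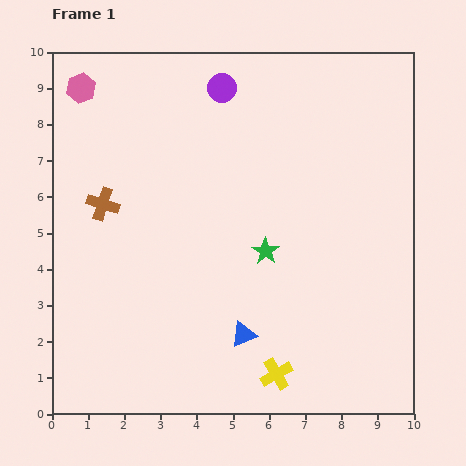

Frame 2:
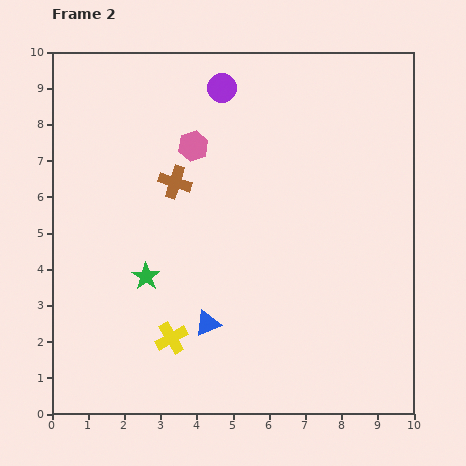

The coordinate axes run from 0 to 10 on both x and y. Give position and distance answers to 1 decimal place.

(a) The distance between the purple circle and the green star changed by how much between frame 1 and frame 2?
+0.9

Distance in frame 1: 4.7. Distance in frame 2: 5.6.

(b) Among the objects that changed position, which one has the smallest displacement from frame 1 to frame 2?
the blue triangle

(moved 1.0)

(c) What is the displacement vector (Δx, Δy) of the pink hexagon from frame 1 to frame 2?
(3.1, -1.6)

The pink hexagon was at (0.8, 9.0) in frame 1 and (3.9, 7.4) in frame 2.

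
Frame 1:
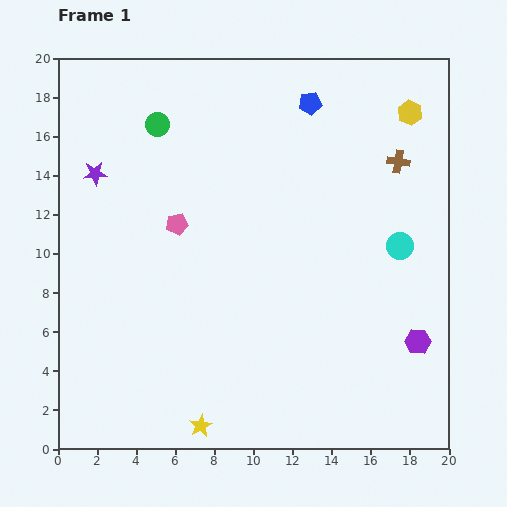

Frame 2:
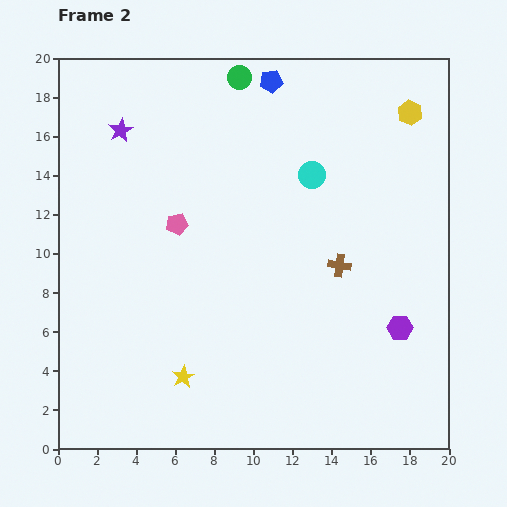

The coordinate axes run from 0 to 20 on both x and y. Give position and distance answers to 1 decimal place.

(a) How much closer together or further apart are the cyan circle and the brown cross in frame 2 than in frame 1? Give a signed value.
+0.5

Distance in frame 1: 4.3. Distance in frame 2: 4.8.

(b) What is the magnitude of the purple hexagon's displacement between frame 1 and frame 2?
1.1

The purple hexagon moved from (18.4, 5.5) to (17.5, 6.2), a distance of √(0.9² + 0.7²) ≈ 1.1.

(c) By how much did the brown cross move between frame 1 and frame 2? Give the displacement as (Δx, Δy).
(-3.0, -5.3)

The brown cross was at (17.4, 14.7) in frame 1 and (14.4, 9.4) in frame 2.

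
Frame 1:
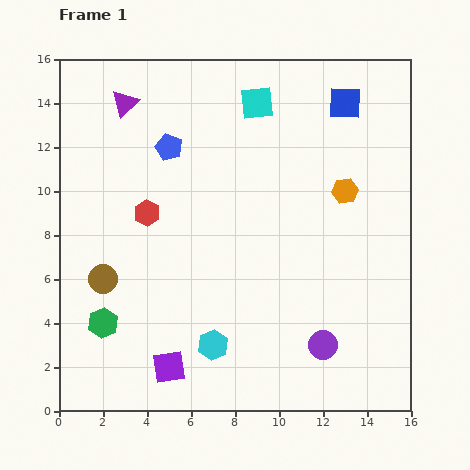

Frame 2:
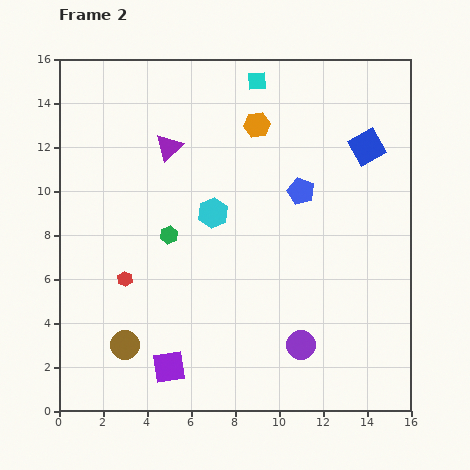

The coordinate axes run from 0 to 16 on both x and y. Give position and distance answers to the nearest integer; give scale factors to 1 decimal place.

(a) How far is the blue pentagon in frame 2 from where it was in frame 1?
6

The blue pentagon moved from (5, 12) to (11, 10), a distance of √(6² + 2²) ≈ 6.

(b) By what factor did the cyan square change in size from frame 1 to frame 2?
0.6×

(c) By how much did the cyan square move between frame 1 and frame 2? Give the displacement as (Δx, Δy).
(0, 1)

The cyan square was at (9, 14) in frame 1 and (9, 15) in frame 2.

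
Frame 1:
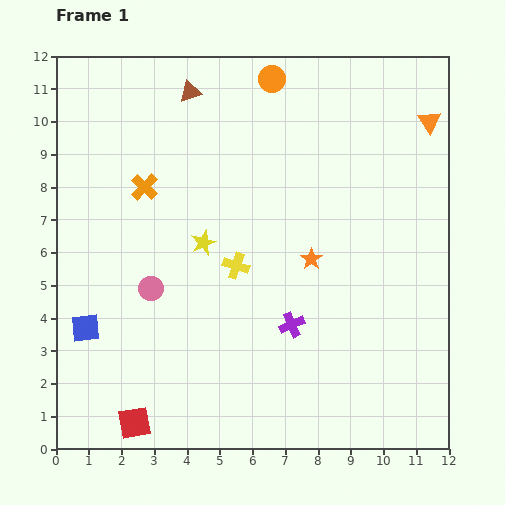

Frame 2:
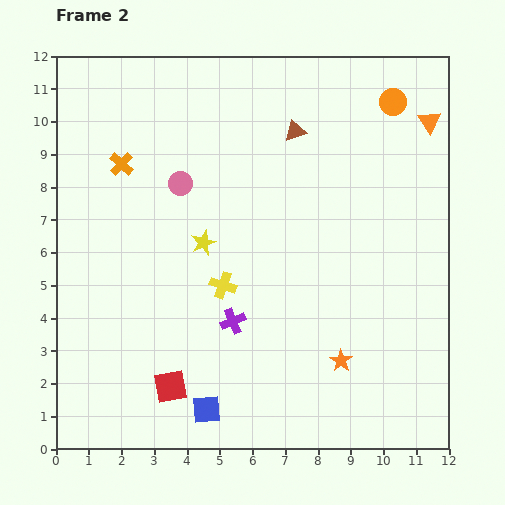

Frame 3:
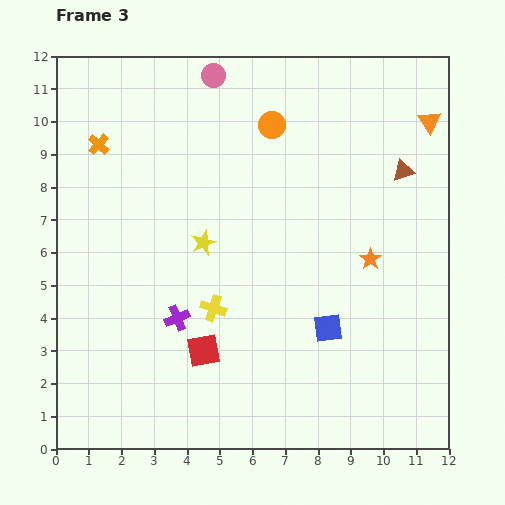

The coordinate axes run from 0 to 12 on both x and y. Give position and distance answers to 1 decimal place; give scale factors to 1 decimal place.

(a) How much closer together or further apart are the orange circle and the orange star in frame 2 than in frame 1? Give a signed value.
+2.5

Distance in frame 1: 5.6. Distance in frame 2: 8.1.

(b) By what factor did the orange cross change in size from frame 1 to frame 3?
0.8×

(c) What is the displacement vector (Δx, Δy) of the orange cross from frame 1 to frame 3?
(-1.4, 1.3)

The orange cross was at (2.7, 8.0) in frame 1 and (1.3, 9.3) in frame 3.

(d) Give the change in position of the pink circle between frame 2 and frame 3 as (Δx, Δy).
(1.0, 3.3)

The pink circle was at (3.8, 8.1) in frame 2 and (4.8, 11.4) in frame 3.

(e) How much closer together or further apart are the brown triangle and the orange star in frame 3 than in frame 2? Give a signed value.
-4.2

Distance in frame 2: 7.1. Distance in frame 3: 2.9.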